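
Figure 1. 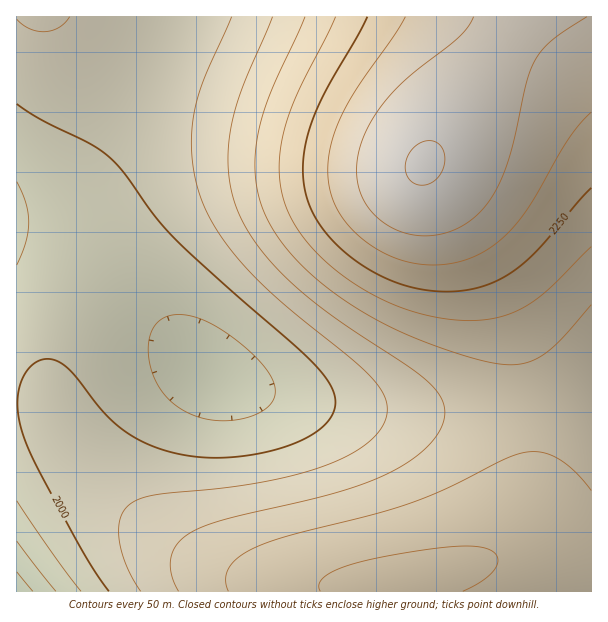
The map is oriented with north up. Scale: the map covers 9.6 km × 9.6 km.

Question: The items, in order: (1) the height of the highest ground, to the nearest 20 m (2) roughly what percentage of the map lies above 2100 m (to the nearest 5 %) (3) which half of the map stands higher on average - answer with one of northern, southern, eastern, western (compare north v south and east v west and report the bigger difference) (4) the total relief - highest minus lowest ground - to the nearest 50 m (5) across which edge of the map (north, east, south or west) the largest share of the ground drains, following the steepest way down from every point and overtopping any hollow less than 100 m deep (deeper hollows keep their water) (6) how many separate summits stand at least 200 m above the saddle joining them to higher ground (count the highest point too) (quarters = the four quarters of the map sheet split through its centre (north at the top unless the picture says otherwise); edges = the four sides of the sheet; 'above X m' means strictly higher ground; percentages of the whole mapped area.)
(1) About 2400 m is the highest elevation on the sheet.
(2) Roughly 50 % of the ground is higher than 2100 m.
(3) On average the eastern half of the map is the higher ground.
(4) From the lowest to the highest ground is roughly 600 m.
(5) The largest share of the runoff leaves by the western edge.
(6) There is 1 summit with 200 m or more of prominence.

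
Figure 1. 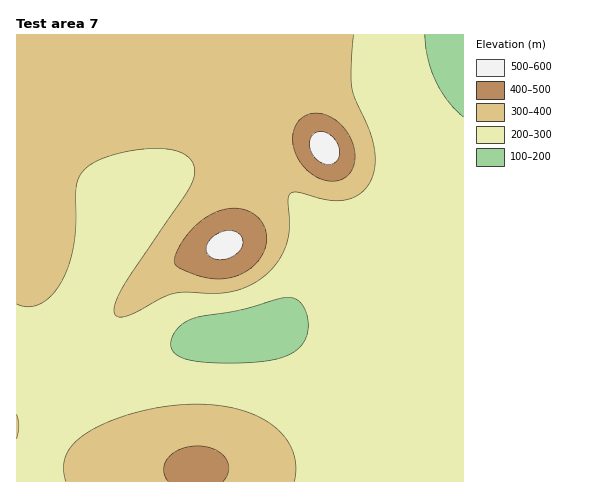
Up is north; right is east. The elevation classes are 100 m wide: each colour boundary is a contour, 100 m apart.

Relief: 130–530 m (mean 290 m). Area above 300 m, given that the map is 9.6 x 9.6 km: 39.1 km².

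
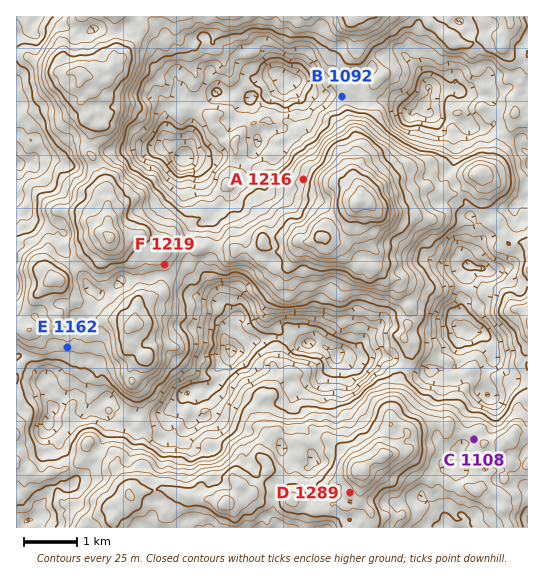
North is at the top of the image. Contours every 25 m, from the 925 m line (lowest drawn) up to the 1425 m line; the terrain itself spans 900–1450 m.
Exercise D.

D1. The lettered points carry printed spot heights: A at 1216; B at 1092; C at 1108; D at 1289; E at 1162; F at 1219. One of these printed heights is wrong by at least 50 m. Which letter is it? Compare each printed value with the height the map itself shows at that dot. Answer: C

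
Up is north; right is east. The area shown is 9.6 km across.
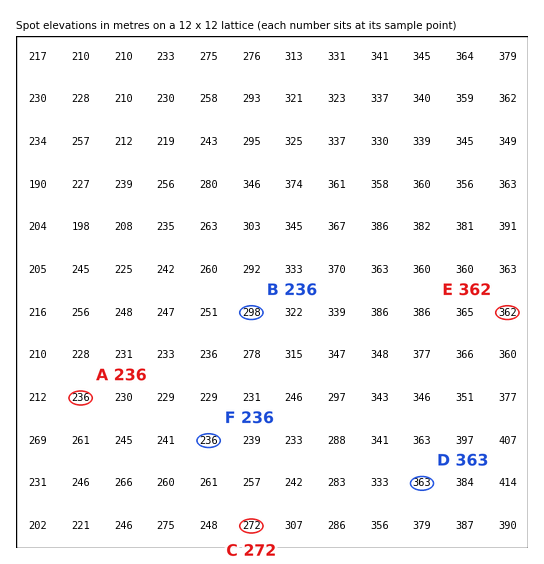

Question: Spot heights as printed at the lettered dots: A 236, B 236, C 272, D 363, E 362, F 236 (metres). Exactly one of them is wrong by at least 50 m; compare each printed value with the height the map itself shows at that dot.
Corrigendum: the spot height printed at B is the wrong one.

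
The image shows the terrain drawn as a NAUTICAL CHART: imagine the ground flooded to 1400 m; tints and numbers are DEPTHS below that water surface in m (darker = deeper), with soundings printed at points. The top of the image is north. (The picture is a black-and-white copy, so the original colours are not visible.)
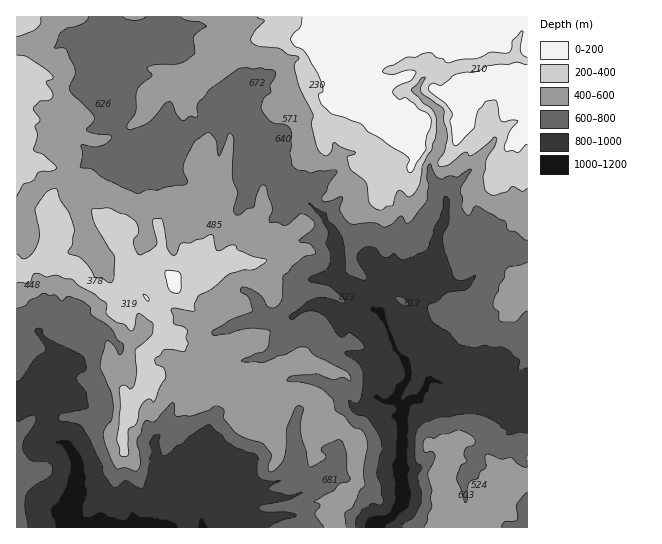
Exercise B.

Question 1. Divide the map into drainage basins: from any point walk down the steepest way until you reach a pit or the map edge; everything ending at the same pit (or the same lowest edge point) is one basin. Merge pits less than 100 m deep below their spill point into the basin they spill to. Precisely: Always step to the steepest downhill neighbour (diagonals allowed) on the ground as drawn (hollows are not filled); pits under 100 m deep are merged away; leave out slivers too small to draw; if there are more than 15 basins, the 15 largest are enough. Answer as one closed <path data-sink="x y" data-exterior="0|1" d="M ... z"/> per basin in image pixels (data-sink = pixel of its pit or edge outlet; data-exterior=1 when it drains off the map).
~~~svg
<path data-sink="375 527" data-exterior="1" d="M319 16l-302 0-1 129 3 6 9 10-3 14 0 10 3 5 9 10 15 7 9 20-1 10-11 13-5 13 5 4 20 0 8 4 12 14 18 10 15 0 4-7 9-3 28 33 2 20 14 7 12 12-3 20 7 14 38 1 2 2-2 13 4 12 9 9 27 9 6-22 1-14 7-10 20-2 11 4 9 10-4 18 4 4 6-1 10 3 16 15 0 40-11 15-9 8-6 9 4 14 100 0 4-12 4 5 6 3 27 3 6-8 9-21 15-11 1-7 19 1 0-395-9-3-5 2-19-2-24 4-10 19 2 16-6 12-1 9-7 12-7 5-9-8-31-12-21-13-6-6-6-26-4-4-19-8-15-16-9-4-5-5-8-17 4-8 0-6 7-6z"/><path data-sink="71 527" data-exterior="1" d="M17 145l-1 382 319 1-2-14 3-5 23-27 0-40-16-15-10-3-6 1-4-4 4-14-2-6-7-8-11-4-20 2-7 10-4 26-3 10-2 0-25-9-7-6-6-15 2-13-2-2-38 0-7-15 3-20-12-12-14-7-2-20-28-33-9 3-4 7-15 0-18-10-12-14-8-4-20 0-5-4 5-13 11-13 1-10-9-20-15-7-9-10-3-5 3-24-9-10z"/><path data-sink="527 527" data-exterior="1" d="M519 480l-10 0-1 7-15 11-14 30 49-1 0-45z"/>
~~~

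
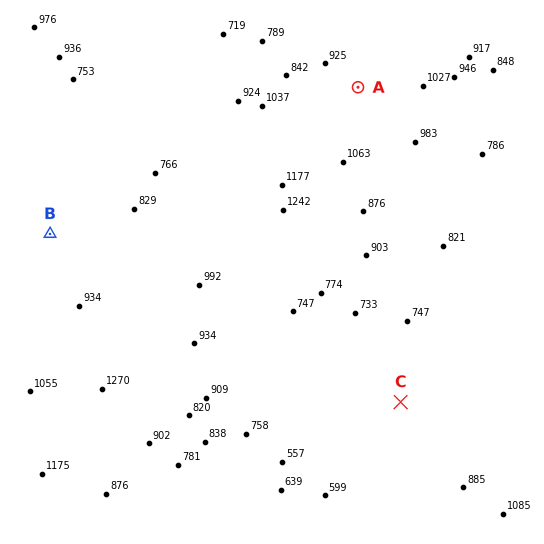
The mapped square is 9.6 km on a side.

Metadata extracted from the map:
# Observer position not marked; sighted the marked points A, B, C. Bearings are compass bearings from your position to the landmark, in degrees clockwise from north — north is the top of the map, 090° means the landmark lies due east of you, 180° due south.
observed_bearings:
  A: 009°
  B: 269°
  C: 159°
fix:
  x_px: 335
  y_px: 229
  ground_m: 1020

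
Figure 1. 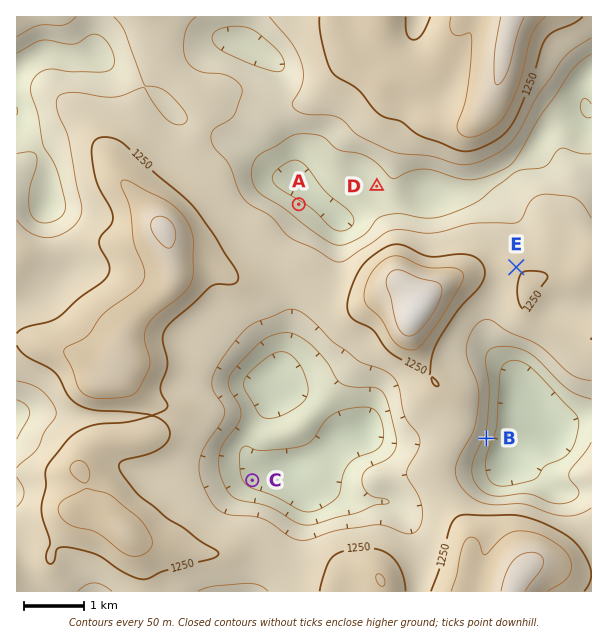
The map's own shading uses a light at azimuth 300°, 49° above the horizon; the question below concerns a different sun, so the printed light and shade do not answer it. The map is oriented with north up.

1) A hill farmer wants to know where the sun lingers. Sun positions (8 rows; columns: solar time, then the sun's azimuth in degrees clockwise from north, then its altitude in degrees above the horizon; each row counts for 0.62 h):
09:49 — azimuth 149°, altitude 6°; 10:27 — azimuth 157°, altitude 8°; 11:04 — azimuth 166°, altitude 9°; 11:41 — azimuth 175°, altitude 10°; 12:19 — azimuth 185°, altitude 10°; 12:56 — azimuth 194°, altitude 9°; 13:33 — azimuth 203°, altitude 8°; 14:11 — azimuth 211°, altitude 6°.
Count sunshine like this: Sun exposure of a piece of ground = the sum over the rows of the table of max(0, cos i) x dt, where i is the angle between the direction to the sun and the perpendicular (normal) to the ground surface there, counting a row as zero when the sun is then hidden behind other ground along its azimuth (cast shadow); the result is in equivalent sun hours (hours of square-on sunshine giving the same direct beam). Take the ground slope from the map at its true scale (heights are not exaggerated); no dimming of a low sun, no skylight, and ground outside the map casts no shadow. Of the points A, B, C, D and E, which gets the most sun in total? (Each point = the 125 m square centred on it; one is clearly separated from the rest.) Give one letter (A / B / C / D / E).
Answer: B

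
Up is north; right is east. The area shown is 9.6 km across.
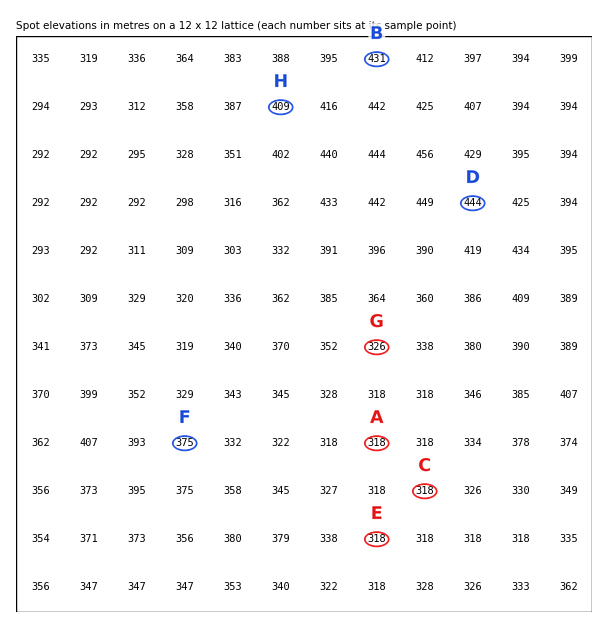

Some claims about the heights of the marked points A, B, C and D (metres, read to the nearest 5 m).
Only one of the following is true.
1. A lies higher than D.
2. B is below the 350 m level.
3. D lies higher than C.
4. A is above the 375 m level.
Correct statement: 3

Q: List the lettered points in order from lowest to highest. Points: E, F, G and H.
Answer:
E G F H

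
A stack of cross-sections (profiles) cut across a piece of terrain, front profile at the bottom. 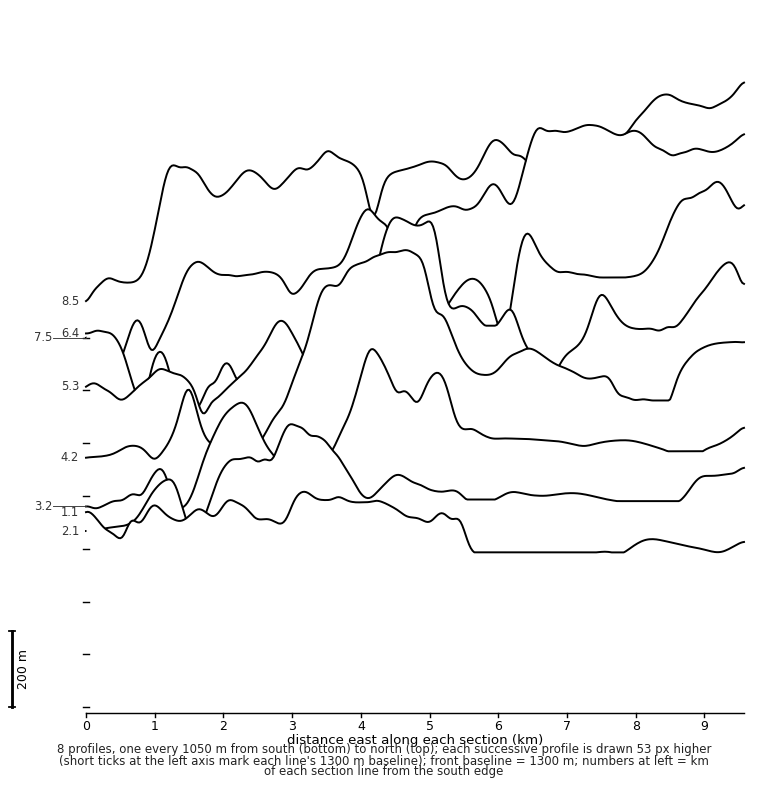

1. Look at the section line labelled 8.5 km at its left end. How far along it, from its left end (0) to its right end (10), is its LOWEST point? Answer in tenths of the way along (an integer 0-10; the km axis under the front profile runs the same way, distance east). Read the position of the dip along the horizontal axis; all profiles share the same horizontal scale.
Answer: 0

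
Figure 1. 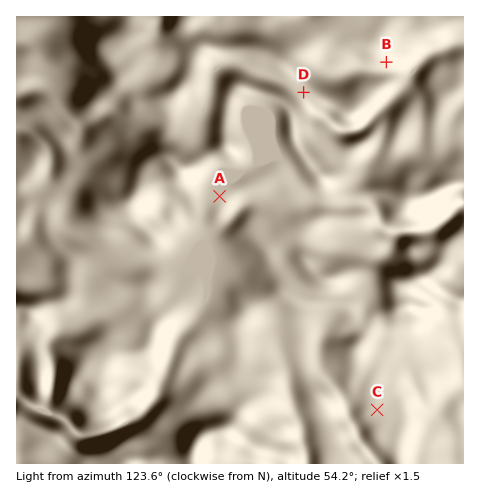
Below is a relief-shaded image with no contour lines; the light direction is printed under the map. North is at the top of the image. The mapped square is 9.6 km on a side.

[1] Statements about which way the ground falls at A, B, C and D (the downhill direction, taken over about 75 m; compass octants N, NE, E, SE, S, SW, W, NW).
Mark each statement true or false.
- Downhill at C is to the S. true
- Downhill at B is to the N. false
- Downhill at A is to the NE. false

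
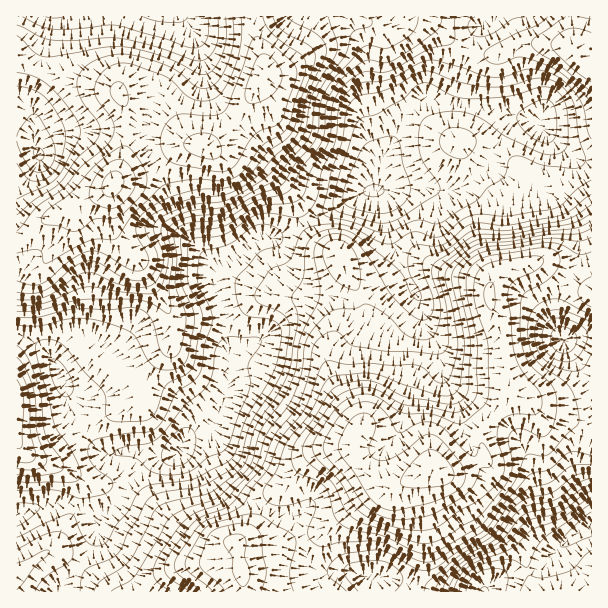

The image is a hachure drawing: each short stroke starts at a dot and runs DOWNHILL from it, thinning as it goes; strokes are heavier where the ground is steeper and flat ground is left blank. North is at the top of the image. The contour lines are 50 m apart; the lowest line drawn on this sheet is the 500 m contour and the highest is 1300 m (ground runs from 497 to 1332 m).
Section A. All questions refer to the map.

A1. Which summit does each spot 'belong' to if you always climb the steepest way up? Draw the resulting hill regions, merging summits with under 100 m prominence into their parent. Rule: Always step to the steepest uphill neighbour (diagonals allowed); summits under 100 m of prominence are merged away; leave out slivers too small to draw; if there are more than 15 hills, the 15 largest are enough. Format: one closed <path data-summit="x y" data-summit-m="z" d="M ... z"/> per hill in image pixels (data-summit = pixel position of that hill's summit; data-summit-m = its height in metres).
<path data-summit="434 468" data-summit-m="1332" d="M428 97l-15 12-11 14-17 30-5 14-1 16-5 9-12 1-83 42-21 1-19 18-14 6-8 7-5 14 12 27 6 28 0 11-4 12 0 34-10 29-7 5-17 6-8 8 7-2 13 1 14 34 6 9 15 13 37 20 19 2 15 45 11 9 19 0-14 4-7 6-1 10 273 0 1-431-10-1-12-6-26-23-5-10-56-13-39-5z"/><path data-summit="113 183" data-summit-m="1274" d="M492 16l-476 1 0 318 19 7 15 14 16 31 7 24 18 29 11 11 38 0 19 5 14-2 8-7 7-11 24-10 4-4 10-29 0-34 4-12-1-21-5-18-12-27 5-14 8-7 14-6 19-18 21-1 83-42 12-1 5-9 1-16 5-14 19-34 24-22 18 6 3 0 5-5 16-56 9-14 13-5z"/><path data-summit="236 542" data-summit-m="1110" d="M201 439l-10 0-6 3-11 12-22 6-13 10-17 30-8 8-16 10-7 28-23 30-8 16 258-1 1-9 7-6 6-3-11-1-11-9-15-45-19-2-43-24-15-18-7-21-6-12z"/><path data-summit="575 53" data-summit-m="898" d="M591 16l-97 0-3 8-12 4-4 5-13 35-8 30-4 4 3 2 38 5 48 12 5 10 26 23 12 6 9 0z"/><path data-summit="17 402" data-summit-m="942" d="M21 336l-5 0 0 177 4 1 28-10 15-2 20 6 15 12 3-4 13-8 8-8 11-21 11-15 8-4 16-4-28-5-38 0-11-11-18-29-7-24-16-31-11-12z"/>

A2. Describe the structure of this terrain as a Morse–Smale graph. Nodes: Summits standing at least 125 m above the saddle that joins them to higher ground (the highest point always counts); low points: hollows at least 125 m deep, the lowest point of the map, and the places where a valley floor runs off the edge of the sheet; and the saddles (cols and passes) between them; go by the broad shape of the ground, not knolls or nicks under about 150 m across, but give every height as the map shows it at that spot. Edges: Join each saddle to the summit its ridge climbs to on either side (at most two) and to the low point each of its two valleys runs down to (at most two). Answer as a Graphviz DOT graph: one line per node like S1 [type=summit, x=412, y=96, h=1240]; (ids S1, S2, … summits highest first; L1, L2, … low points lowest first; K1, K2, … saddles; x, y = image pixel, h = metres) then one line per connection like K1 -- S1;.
graph terrain {
  S1 [type=summit, x=434, y=468, h=1332];
  S2 [type=summit, x=111, y=185, h=1274];
  S3 [type=summit, x=17, y=402, h=942];
  S4 [type=summit, x=575, y=53, h=898];
  L1 [type=low, x=374, y=191, h=497];
  L2 [type=low, x=179, y=450, h=512];
  L3 [type=low, x=483, y=591, h=547];
  L4 [type=low, x=165, y=17, h=835];
  L5 [type=low, x=38, y=155, h=844];
  L6 [type=low, x=563, y=341, h=864];
  K1 [type=saddle, x=494, y=410, h=1170];
  K2 [type=saddle, x=153, y=162, h=1130];
  K3 [type=saddle, x=567, y=279, h=1080];
  K4 [type=saddle, x=36, y=68, h=1015];
  K5 [type=saddle, x=302, y=537, h=996];
  K6 [type=saddle, x=267, y=510, h=991];
  K7 [type=saddle, x=468, y=50, h=733];
  K8 [type=saddle, x=303, y=222, h=692];
  K9 [type=saddle, x=77, y=506, h=644];
  K1 -- S1;
  K1 -- L1;
  K1 -- L3;
  K2 -- S2;
  K2 -- L2;
  K2 -- L4;
  K3 -- S1;
  K3 -- L1;
  K3 -- L6;
  K4 -- S2;
  K4 -- L4;
  K4 -- L5;
  K5 -- S1;
  K5 -- L1;
  K5 -- L3;
  K6 -- S1;
  K6 -- L1;
  K6 -- L2;
  K7 -- S2;
  K7 -- S4;
  K7 -- L1;
  K8 -- S1;
  K8 -- S2;
  K8 -- L1;
  K8 -- L2;
  K9 -- S1;
  K9 -- S3;
  K9 -- L2;
}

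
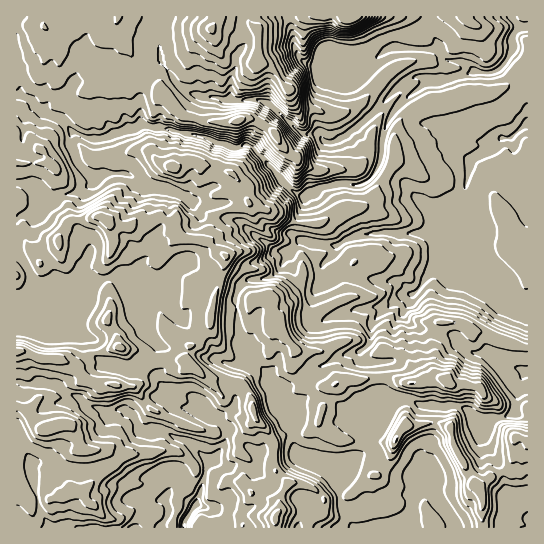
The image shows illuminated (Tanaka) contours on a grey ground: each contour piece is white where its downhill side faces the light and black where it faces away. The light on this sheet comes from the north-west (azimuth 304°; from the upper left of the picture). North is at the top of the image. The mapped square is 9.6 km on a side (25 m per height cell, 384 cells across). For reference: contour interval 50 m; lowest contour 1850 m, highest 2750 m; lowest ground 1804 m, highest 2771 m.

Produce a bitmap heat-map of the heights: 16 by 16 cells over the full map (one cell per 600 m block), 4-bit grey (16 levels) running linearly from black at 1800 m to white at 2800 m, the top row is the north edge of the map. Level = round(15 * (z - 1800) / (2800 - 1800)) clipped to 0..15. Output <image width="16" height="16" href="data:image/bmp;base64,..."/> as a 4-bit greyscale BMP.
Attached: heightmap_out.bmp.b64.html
<image width="16" height="16" href="data:image/bmp;base64,Qk32AAAAAAAAAHYAAAAoAAAAEAAAABAAAAABAAQAAAAAAIAAAAATCwAAEwsAABAAAAAAAAAAAAAAABEREQAiIiIAMzMzAERERABVVVUAZmZmAHd3dwCIiIgAmZmZAKqqqgC7u7sAzMzMAN3d3QDu7u4A////ALu5iJqpd3eXvMqYmqiId5jNy6maiIh4ed26qquJiJh3zNy7uYmYmpXczLypmYeHZbvMu6qWZVZTu7u7uYVUMiK8zLvJVVUyIrzdy7l1VCIiqqqqumREMiK6mbuollQyEqmYmaqEMzIhmqqqmaQzIiKqqqu8gyMiIbu7rNyHdDMx"/>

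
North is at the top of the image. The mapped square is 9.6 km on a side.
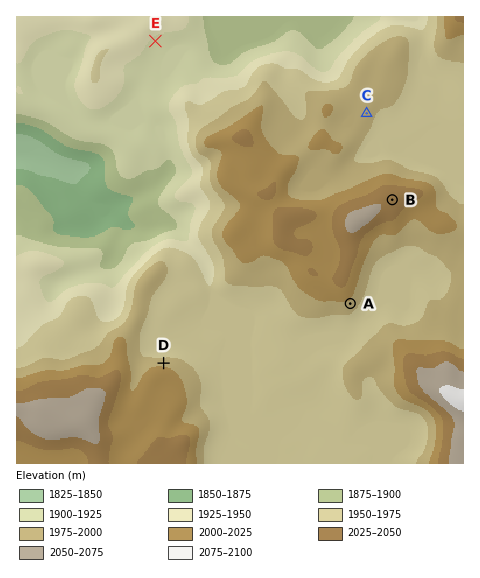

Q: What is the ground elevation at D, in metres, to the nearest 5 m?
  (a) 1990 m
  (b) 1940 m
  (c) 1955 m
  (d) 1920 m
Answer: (a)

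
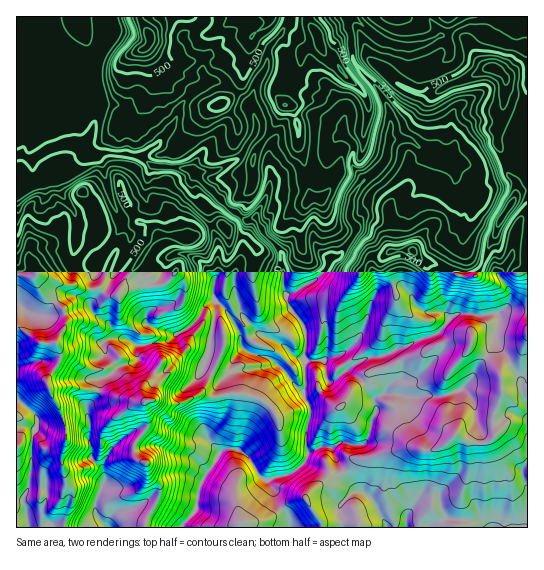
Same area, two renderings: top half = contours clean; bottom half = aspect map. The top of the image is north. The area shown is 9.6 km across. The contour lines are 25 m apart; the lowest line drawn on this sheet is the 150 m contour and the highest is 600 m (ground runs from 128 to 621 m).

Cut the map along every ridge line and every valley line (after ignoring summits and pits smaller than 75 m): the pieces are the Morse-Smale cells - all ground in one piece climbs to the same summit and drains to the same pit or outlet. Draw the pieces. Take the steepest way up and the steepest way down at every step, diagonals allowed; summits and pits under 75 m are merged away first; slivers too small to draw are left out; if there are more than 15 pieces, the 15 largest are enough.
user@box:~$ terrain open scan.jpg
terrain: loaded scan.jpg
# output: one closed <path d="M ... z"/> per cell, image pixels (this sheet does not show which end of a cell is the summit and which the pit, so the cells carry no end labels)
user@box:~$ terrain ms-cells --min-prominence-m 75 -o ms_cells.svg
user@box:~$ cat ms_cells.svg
<path d="M75 144l-12 0-12 4-20 12-9-5-6 0 1 373 511-1-1-216-21-2-7 4-17 3-12-3-15 2-17 18-20 7-31 15-22 4-20 13-8-15-31 4-2-2 1-28-4-9-13-17-5-20 0-30-8-12-11-9-9-17-9 3-15-9-41-42-33-2-6-2-10-9-15-3-32 2-8-8z"/><path d="M527 16l-179 1 5 44 10 13 14 15 12 21 0 33-2 15-4 7-24 21-7 11-3 21 6 7 1 6-5 10-13 15-9 3-2 10-13 12-27 14 4 15 8 8 6 13-1 28 2 2 19-1 22-9 12-12 4-8 9-32 10-8 21-3 6 5 7 13 6 5 21 1 7 7 9-6 23 3 17-3 7-4 22 1z"/><path d="M289 16l-272 0-1 138 6 1 9 5 20-12 12-4 12 0 11 3 8 8 32-2 15 3 10 9 6 2 33 2 41 42 15 9 8-3 3 2 7 15 11 9 8 12 0 30 2 9 10-2 19-11 13-12 2-10 9-3 15-19 3-10-7-9 2-15 2-9 11-15-12-14 0-23-11-7-6 6-10 26-4 6-15 4-35 4-3-18 3-20-16-10 1-12-5-14 0-8 5-16 11-17 1-16 13-16 8-15z"/><path d="M347 16l-57 0-9 18-13 16-1 16-11 17-5 16 0 8 5 14-1 12 16 10-3 20 3 18 7-2 28-2 15-4 4-6 10-26 6-6 11 7 0 23 13 15 12-9 10-13 4-28-2-20-12-21-14-15-10-13z"/><path d="M215 301l-8 3-4 5-4 9-10 10-14 7-5 5-33 5 0 14-2 2-18 7-4 5-13 6-3 15-9 12-1 8 2 7-1 18 4 12 0 8 10 10 5-12 7-10 8 2 17 0 12-4 7 0 13 7 18 4 5 3 12 13 6-5 7-12 0-4-8-8-3-6 15-18 4-9 0-9-4-14 0-8 2-2-22-11 8-21 5-35z"/><path d="M403 288l-21 3-7 4-16 44-12 12-14 6 4 1 8 14 20-13 22-4 31-15 15-4 5-3 10-11 1-4-6-6-18 0-7-4-9-15z"/>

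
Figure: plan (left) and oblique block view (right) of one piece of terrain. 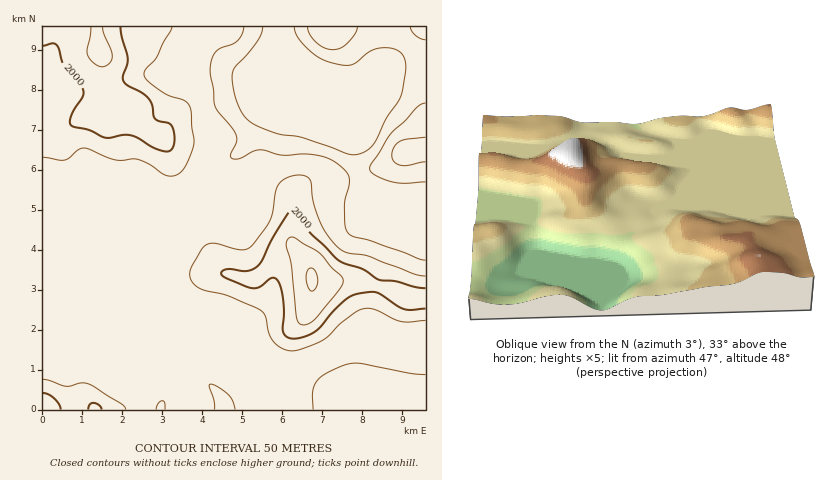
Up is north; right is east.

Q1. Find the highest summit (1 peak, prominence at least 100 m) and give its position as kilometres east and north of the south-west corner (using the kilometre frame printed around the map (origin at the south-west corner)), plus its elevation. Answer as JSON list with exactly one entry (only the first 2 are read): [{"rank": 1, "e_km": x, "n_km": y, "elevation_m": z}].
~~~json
[{"rank": 1, "e_km": 6.74, "n_km": 3.31, "elevation_m": 2104}]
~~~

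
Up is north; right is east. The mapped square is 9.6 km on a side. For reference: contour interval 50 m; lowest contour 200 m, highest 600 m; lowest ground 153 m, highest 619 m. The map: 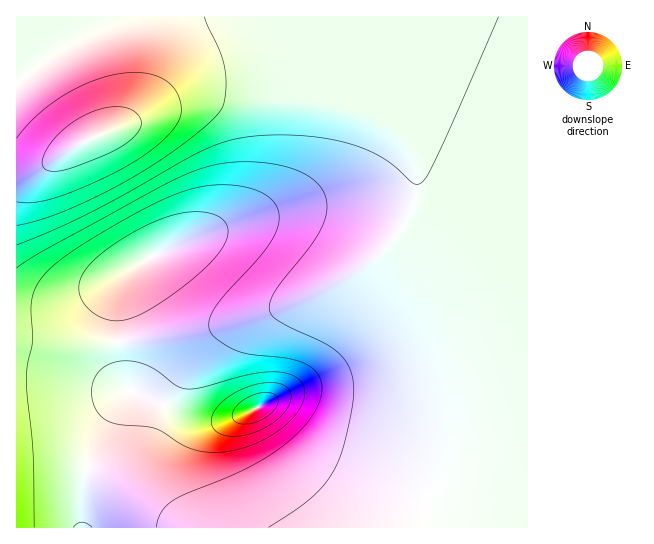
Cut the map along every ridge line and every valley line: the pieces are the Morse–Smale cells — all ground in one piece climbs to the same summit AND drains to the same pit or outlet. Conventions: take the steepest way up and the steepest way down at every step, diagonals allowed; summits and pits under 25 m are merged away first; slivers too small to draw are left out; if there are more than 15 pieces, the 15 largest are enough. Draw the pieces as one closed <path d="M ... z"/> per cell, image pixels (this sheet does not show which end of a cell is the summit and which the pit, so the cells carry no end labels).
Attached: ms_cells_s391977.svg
<path d="M527 16l-511 1 1 158 17-3 40-25 21-11 30-11 73-53 16-8 20-5 23 1 17 5 99 48 14 10 17 16 8 15 4 13 0 27-3 11-14 28-33 32-47 28-70 26-79 17-60 7-94-2 1 34 38 2 48 11 28 3-10 7-9 13-20 42-9 34-1 41 446-1z"/><path d="M249 59l-23 1-28 12-73 53-30 11-21 11-40 25-18 3 1 165 25 3 85-2 51-6 61-14 51-16 43-18 33-22 27-26 11-14 8-16 4-15 0-27-4-13-8-15-17-16-14-10-92-45z"/><path d="M34 375l-18 0 0 152 65 1 2-41 9-34 20-42 9-13 10-7z"/>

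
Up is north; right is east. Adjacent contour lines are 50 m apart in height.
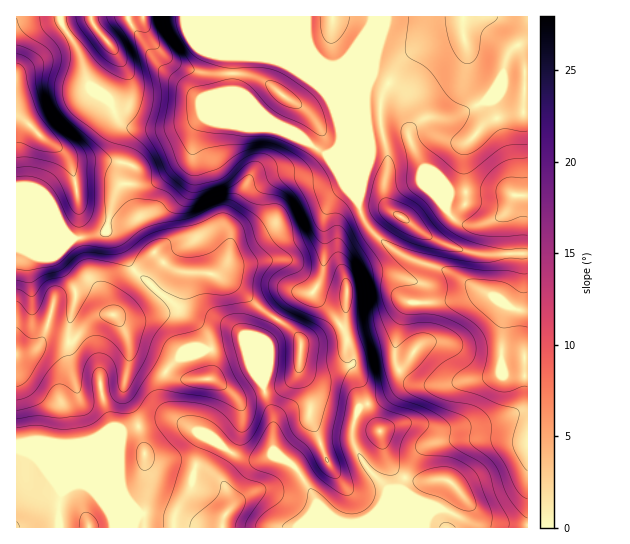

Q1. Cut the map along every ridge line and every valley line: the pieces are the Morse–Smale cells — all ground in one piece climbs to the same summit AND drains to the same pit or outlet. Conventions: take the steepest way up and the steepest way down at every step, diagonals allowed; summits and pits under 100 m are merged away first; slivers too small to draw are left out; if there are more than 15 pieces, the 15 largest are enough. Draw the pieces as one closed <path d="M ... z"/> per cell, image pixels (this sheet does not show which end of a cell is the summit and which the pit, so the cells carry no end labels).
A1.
<path d="M373 16l-245 1 5 12 22 32 15 15 15 9 9 10 8 5 69 27-20 1-25-4-24-8-15 8-14 4-36 3-8 6-4 9-4 17 0 18 3 2-8 8-8 35-3 6-28 7-61-1 1 290 511-1 0-273-17 0-2 21-10 22 2 4-54-30-44-15-22-16-16-17-6-17 2-27 0-128 11-25z"/><path d="M463 36l-28 5-22 11-12 10-17 28-4 16 1 24 7 25-4 40 4 12 6 6 11 6 22 17 16 8 31 9 29 2 8-2-5-41-15 9-14 4-10 0-10-4-9-8-3-7 4-12 4-2 53 0 12 4 10-1 0-82-30 4-17 9 2-11-15-33-1-36z"/><path d="M59 16l-43 1 1 220 60 2 28-7 3-6 8-35 8-8-3-2 0-18 6-21 7-10 13-2-20-3-6-4-10-20-20-16-11-33-16-25z"/><path d="M527 16l-153 0-13 35 0 128-2 27 6 17 16 17 22 16 44 15 50 28 6-8 6-16 1-22-28 2-32-8-23-11-39-29-4-12 4-40-7-25-1-24 4-16 13-23 10-11 10-7 18-8 28-5 4 10 1 36 15 33-2 11 17-9 29-5z"/><path d="M127 16l-67 1 4 12 16 25 11 33 20 16 10 20 12 5 28 1 21-4 23-9 21 8 25 4 20-1-69-27-8-5-9-10-15-9-15-15z"/><path d="M506 192l-53 0-5 5-3 10 12 14 10 4 10 0 14-4 11-5 5-7 0 14 4 30 16 0 1-56-17-2z"/>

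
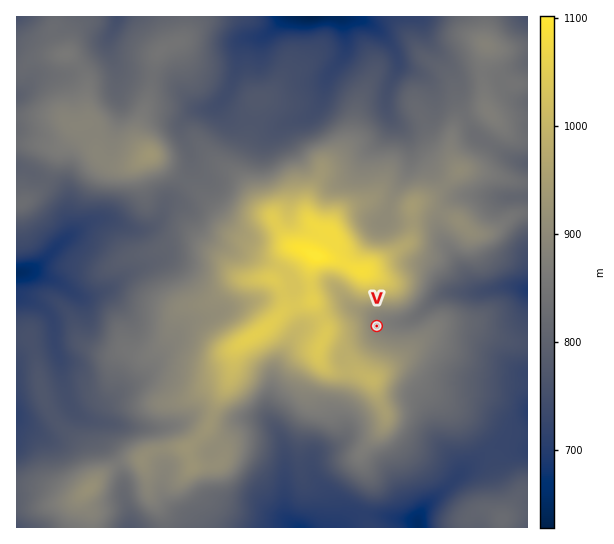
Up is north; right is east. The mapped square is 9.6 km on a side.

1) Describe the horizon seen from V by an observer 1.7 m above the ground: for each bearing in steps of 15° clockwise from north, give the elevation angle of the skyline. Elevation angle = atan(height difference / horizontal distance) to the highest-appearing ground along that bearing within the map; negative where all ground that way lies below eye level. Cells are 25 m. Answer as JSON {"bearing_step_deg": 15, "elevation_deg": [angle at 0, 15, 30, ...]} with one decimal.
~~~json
{"bearing_step_deg": 15, "elevation_deg": [11.7, 10.5, 8.2, 3.9, -0.7, -2.3, -0.7, -0.0, 0.9, 1.9, 3.4, 5.5, 7.1, 7.6, 7.9, 8.4, 9.2, 9.9, 10.0, 8.8, 7.1, 7.1, 9.0, 11.9]}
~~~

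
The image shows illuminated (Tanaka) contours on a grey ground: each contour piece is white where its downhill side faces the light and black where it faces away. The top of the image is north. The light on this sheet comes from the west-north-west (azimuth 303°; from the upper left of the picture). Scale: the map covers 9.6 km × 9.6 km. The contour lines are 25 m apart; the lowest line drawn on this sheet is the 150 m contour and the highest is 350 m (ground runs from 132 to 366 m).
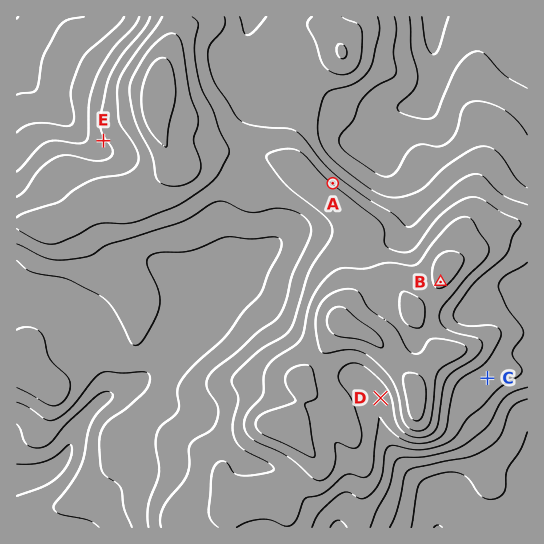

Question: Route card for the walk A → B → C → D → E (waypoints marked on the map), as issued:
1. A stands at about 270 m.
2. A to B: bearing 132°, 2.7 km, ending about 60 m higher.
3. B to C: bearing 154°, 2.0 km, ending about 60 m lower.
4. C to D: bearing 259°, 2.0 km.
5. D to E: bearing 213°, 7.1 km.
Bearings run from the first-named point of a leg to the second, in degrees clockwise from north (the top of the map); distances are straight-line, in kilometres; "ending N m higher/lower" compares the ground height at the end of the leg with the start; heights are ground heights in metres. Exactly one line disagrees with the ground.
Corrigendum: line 5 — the bearing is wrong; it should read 313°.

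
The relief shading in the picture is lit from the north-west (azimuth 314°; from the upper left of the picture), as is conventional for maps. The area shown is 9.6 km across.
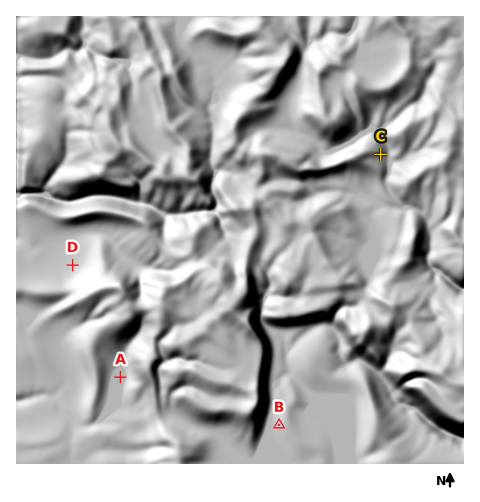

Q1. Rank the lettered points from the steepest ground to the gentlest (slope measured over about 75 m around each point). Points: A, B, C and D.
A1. C B D A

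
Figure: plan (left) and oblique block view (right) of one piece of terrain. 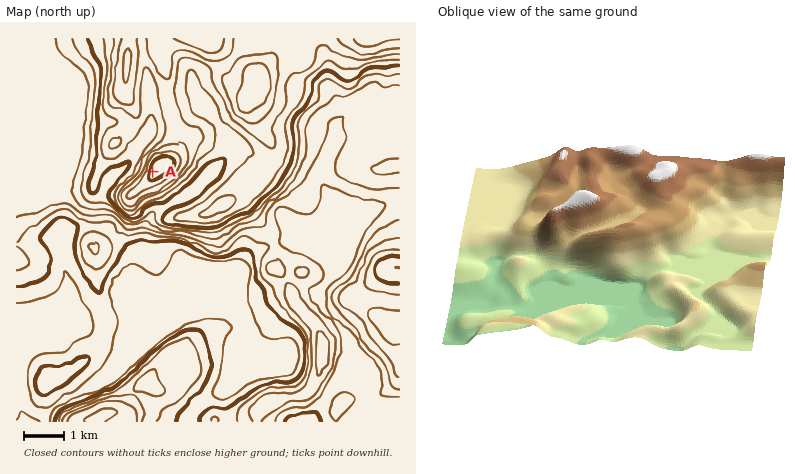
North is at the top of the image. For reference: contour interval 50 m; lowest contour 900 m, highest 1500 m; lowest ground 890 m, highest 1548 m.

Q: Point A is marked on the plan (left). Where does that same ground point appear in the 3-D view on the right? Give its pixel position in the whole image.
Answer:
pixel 574 195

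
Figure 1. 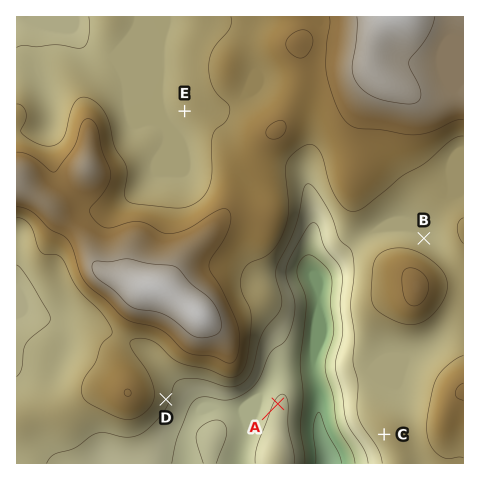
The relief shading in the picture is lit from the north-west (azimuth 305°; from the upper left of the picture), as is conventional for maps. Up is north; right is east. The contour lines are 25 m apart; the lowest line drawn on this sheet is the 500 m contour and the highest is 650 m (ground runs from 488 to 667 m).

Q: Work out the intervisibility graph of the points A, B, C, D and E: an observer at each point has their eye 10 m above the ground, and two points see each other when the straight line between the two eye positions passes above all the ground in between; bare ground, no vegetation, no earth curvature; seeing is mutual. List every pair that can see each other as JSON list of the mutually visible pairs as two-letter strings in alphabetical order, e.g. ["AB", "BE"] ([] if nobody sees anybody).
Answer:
["AC", "AD", "CD"]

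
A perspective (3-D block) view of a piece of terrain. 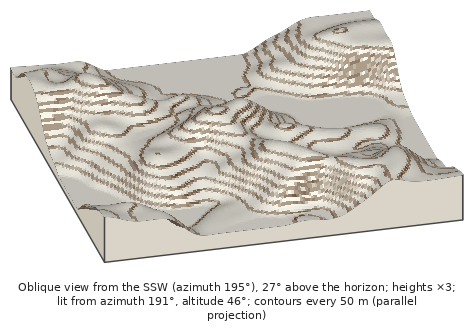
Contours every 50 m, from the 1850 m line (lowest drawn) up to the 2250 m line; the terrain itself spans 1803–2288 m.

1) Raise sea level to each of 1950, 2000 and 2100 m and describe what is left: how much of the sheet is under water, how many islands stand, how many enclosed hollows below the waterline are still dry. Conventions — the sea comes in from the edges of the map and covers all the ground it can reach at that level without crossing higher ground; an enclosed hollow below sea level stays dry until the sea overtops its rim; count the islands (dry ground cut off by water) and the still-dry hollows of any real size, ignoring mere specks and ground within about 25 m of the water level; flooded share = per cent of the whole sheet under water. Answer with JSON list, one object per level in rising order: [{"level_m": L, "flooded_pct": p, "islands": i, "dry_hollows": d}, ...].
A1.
[{"level_m": 1950, "flooded_pct": 37, "islands": 0, "dry_hollows": 0}, {"level_m": 2000, "flooded_pct": 48, "islands": 0, "dry_hollows": 0}, {"level_m": 2100, "flooded_pct": 72, "islands": 0, "dry_hollows": 0}]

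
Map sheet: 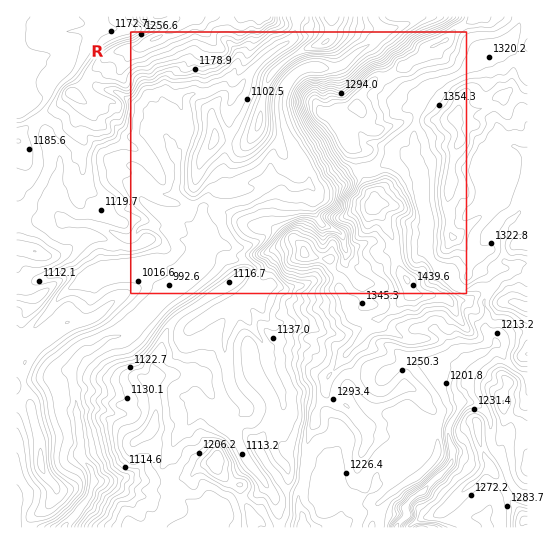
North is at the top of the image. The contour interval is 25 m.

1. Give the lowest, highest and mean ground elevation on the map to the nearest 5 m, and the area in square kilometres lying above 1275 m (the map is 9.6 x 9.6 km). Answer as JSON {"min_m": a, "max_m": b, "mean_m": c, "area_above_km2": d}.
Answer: {"min_m": 895, "max_m": 1495, "mean_m": 1190, "area_above_km2": 26.2}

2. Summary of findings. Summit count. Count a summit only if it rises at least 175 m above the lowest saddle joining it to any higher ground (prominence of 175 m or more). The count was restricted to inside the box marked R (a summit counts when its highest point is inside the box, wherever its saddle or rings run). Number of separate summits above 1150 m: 1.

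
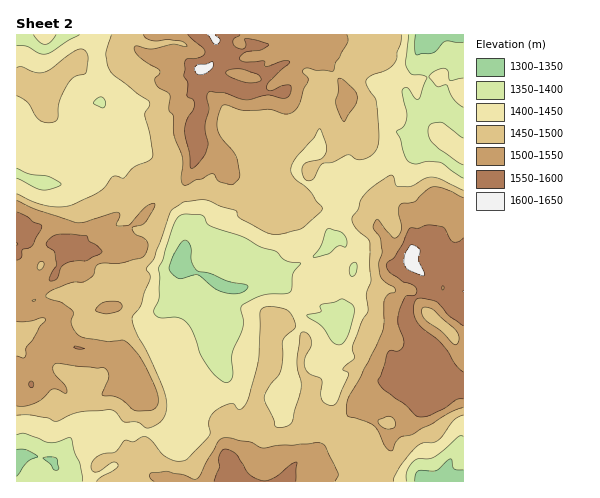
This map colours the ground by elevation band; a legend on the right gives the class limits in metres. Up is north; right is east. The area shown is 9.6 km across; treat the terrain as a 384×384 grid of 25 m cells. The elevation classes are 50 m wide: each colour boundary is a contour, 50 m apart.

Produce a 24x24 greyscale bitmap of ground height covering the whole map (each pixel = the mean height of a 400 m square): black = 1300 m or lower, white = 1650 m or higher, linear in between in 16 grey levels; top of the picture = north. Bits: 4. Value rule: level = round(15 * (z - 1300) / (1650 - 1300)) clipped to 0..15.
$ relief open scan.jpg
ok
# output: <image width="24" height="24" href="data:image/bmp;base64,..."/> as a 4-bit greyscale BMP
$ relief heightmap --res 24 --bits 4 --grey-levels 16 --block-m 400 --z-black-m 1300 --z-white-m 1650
<image width="24" height="24" href="data:image/bmp;base64,Qk2WAQAAAAAAAHYAAAAoAAAAGAAAABgAAAABAAQAAAAAACABAAATCwAAEwsAABAAAAAAAAAAAAAAABEREQAiIiIAMzMzAERERABVVVUAZmZmAHd3dwCIiIgAmZmZAKqqqgC7u7sAzMzMAN3d3QDu7u4A////ADM0Z4iIq7q6mHdjIiM1Z4dnm6mal3iFU0VVVmZVeId4h3iYdWd2ZndVZ3dneJmap6mIialVVmZnZ5q8y6mIiqdVRGdmZpvMzJqZmZZVRGdmZoq8y4mqmXVURFdmVXmsuYmYh2VUM1d1RGi7mpmYiHQzM1ZlRGiqq6qYh3UzIjNFVVirvJmqmHUiMzNFVFnNzLrMupcyNERVRFi9zLqqqZdDRVd2VXmbu6h4iIhlVnd3ZniJqmVVd4iIeHeHZmd4mERVVneKmYd2ZlZlZVVVVVeLqYh2Z3ZURFZVZVebqIiHeHZDRGdlVWebqIiIeIZURHdlRWebqqqoeYZURHd2Vnmsy7upiHZURGV3Z4mry7upmIdjRERGV4may7uqqYhiIg=="/>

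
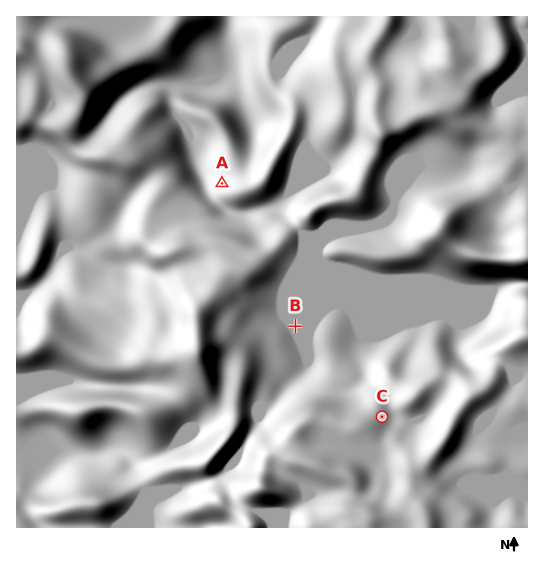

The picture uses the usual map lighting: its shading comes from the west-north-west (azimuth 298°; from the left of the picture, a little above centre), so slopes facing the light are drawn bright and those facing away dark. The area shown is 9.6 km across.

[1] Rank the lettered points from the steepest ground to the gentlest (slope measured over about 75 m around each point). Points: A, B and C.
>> A C B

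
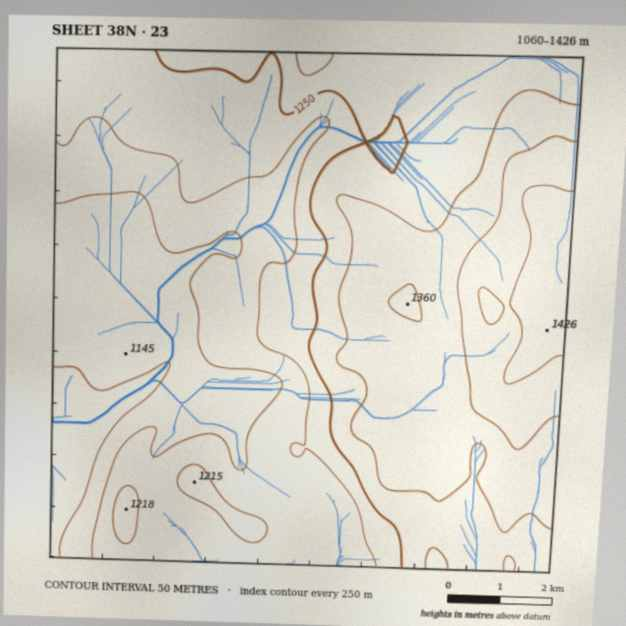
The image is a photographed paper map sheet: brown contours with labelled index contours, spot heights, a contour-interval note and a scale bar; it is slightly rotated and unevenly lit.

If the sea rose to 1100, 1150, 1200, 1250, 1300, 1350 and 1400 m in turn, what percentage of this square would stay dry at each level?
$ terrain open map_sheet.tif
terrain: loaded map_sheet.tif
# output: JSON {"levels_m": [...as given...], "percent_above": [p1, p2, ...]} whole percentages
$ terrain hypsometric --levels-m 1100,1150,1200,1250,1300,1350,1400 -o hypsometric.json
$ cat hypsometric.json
{"levels_m": [1100, 1150, 1200, 1250, 1300, 1350, 1400], "percent_above": [96, 82, 61, 45, 27, 10, 3]}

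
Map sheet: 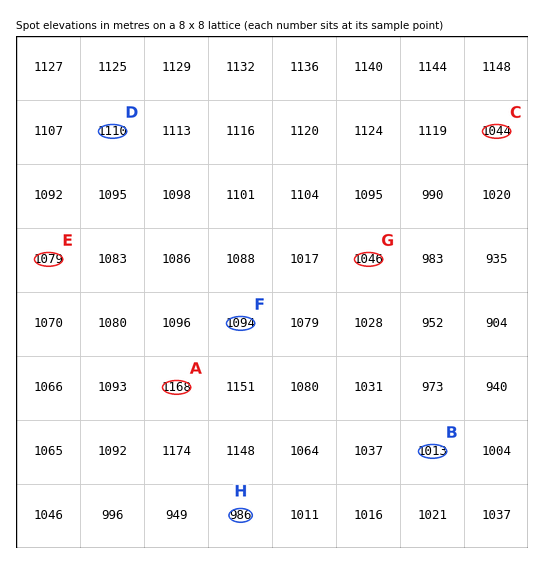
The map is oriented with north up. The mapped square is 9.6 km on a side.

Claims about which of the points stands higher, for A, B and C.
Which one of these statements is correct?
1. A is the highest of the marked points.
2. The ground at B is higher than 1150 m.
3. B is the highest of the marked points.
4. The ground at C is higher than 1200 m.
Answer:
1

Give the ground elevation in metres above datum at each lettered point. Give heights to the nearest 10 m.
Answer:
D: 1110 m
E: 1080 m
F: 1090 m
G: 1050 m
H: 990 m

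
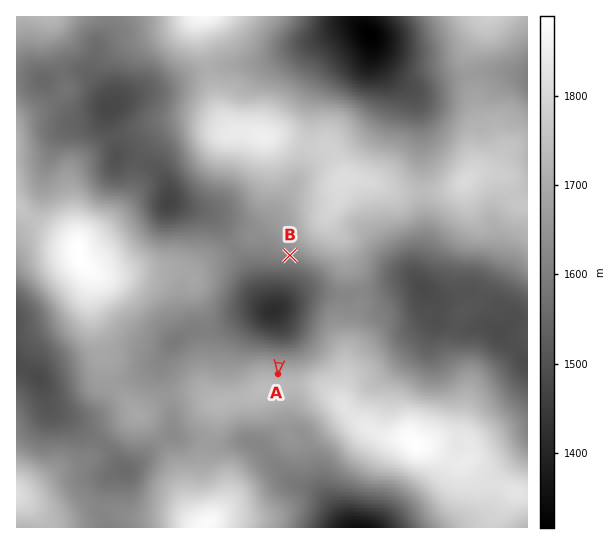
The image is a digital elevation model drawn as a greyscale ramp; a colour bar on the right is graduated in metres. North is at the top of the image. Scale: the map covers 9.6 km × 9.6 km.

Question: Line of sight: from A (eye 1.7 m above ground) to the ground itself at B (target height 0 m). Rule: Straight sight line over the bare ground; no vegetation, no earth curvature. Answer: yes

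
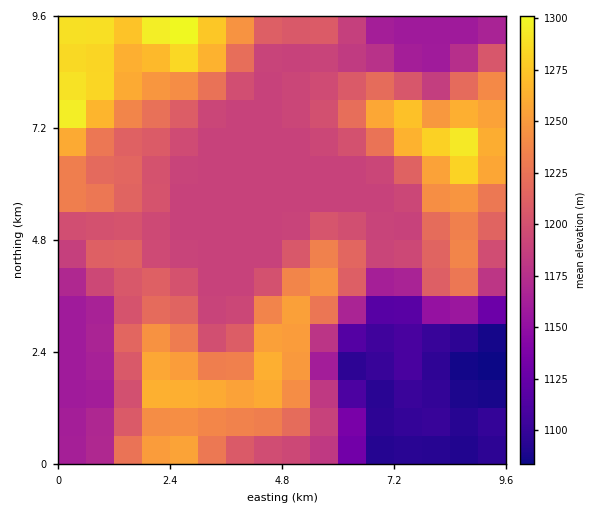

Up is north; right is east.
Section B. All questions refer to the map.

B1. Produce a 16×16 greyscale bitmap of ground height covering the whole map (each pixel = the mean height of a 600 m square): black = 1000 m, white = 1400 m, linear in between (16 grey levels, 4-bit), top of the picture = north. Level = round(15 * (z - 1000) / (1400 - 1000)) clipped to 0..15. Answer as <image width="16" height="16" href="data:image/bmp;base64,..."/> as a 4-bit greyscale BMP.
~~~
<image width="16" height="16" href="data:image/bmp;base64,Qk32AAAAAAAAAHYAAAAoAAAAEAAAABAAAAABAAQAAAAAAIAAAAATCwAAEwsAABAAAAAAAAAAAAAAABEREQAiIiIAMzMzAERERABVVVUAZmZmAHd3dwCIiIgAmZmZAKqqqgC7u7sAzMzMAN3d3QDu7u4A////AGaJqYd3U0M0ZomZmYdURERmeqqql0REM2aKmZqWREQzZomXipdERENmiId5qWRGZWeIh3iZhmiXeId3d4mHeJd4h3d3eHd4mJmId3d3d3mZmIh3d3d3irqpiHd3d4irurqYh3d3iqmqu6mYd3eIh4m7qrqHd3dmeLurupiIdmZm"/>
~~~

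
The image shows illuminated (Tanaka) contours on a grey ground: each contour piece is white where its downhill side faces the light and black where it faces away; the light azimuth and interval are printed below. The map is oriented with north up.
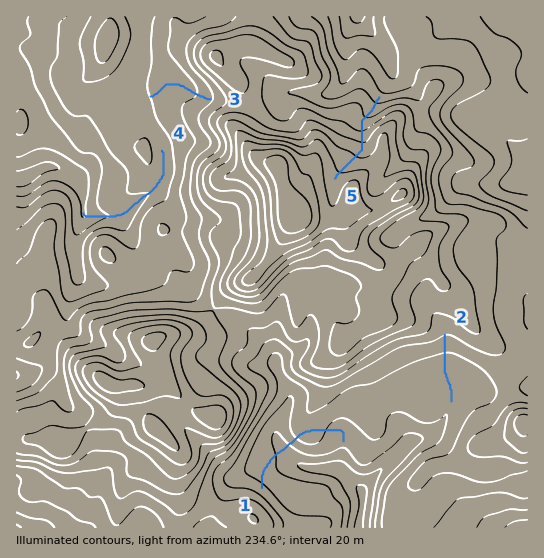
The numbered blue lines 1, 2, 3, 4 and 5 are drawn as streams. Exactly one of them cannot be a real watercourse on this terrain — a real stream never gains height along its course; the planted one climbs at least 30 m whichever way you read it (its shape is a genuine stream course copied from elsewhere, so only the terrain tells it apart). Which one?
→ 1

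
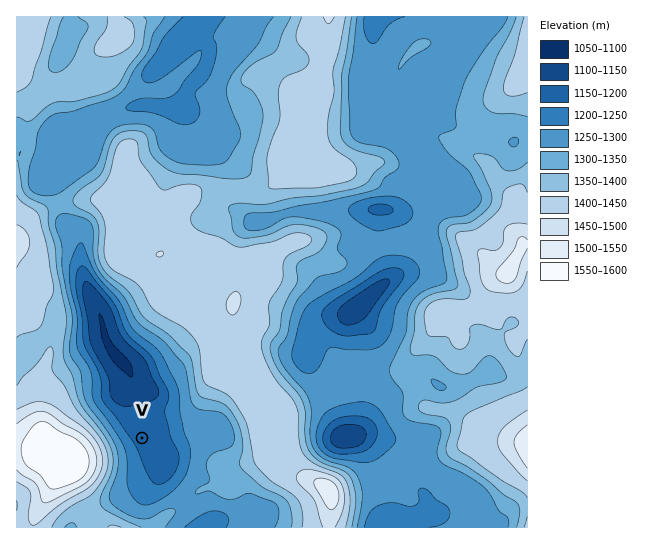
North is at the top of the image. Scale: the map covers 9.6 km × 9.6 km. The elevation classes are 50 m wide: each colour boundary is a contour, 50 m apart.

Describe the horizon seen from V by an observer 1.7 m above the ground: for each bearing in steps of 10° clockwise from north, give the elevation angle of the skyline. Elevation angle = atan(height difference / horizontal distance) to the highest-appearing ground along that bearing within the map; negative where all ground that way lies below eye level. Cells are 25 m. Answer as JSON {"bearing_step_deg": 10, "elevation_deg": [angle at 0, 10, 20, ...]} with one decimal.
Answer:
{"bearing_step_deg": 10, "elevation_deg": [4.7, 5.7, 5.9, 6.4, 7.6, 8.3, 7.5, 7.1, 6.8, 6.6, 6.2, 5.8, 5.2, 5.2, 5.1, 4.8, 5.3, 5.4, 6.0, 7.3, 7.5, 8.7, 10.9, 15.3, 18.4, 19.8, 19.4, 17.4, 14.2, 10.7, 8.3, 6.2, 5.0, 3.9, 1.9, 4.2]}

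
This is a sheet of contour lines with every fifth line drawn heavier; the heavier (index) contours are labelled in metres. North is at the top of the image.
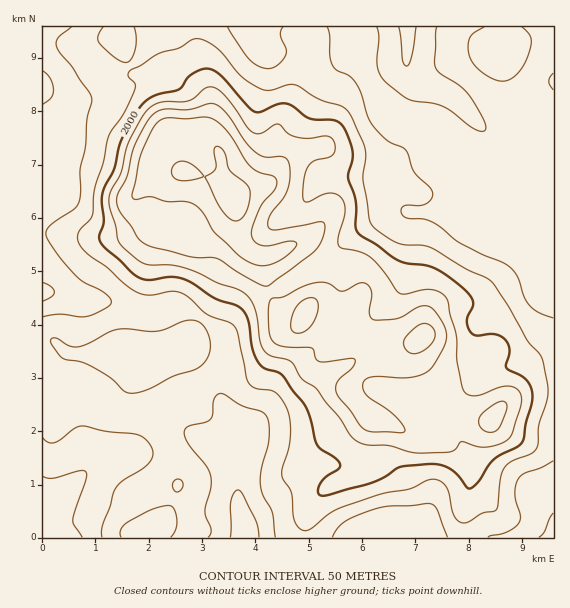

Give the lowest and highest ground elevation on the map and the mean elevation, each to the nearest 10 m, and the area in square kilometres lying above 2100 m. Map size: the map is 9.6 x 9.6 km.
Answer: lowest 1790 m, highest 2230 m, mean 1970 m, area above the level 12.8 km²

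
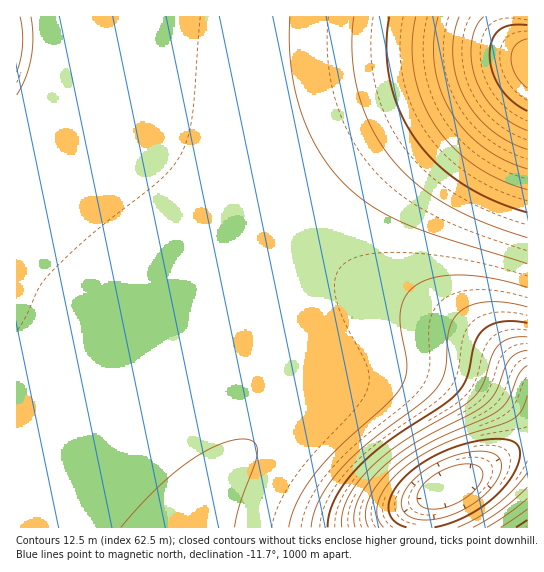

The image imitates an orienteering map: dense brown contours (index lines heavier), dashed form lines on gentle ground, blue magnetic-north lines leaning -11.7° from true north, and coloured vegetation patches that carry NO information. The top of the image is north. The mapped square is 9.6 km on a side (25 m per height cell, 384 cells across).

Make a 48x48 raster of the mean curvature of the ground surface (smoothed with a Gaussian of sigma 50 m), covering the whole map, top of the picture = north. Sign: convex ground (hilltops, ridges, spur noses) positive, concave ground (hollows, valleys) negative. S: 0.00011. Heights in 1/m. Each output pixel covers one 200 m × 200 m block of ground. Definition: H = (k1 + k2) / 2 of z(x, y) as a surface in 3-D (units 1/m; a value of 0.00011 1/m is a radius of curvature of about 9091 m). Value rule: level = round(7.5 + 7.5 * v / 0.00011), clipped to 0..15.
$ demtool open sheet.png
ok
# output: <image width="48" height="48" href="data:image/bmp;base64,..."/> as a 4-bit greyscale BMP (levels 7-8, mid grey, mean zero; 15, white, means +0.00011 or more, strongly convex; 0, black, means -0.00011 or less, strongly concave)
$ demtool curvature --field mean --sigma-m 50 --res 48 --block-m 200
<image width="48" height="48" href="data:image/bmp;base64,Qk32BAAAAAAAAHYAAAAoAAAAMAAAADAAAAABAAQAAAAAAIAEAAATCwAAEwsAABAAAAAAAAAAAAAAABEREQAiIiIAMzMzAERERABVVVUAZmZmAHd3dwCIiIgAmZmZAKqqqgC7u7sAzMzMAN3d3QDu7u4A////AIiIiIiIiIiIiIiIiIiHdmVDIiIjNWeJmoiIiIiIiIiIiIiIiIiId2VDIRABEjVniYiIiIiIiIiIiIiIiIiIiHZUMgAAABNFeIiIiIiIiIiIiIiIiIiZiIdlQxAAAAEkVoiIiIiIiIiIiIiIiIiZmZiHZDIQAAATRYiIiIiIiIiIiIiIiIiZmZmYdlQyEAESNYiIiIiIiIiIiIiIiIiZmZqZmHZUMiIjRIiIiIiIiIiIiIiIiIiJmZqqqZh2VERERYiIiIiIiIiIiIiIiIiImZqqqqmYd2ZVZoiIiIiIiIiIiIiIiIiIiZmqqqqqmYh3d4iIiIiIiIiIiIiIiIiIiJmaqqqqqpmYh4iIiIiIiIiIiIiIiIiIiImZmqqqqqqph4iIiIiIiIiIiIiIiIiIiIiJmaqqqqqph4iIiIiIiIiIiIiIiIiIiIiImZmqqqqYdYiIiIiIiIiIiIiIiIiIiIiIiJmZmZmHZIiIiIiIiIiIiIiIiIiIiIiIiIiZmZh2VIiIiIiIiIiIiIiIiIiIiIiIiIiIiId2VIiIiIiIiIiIiIiIiIiIiIiIiIiIh3dmVoiIiIiIiIiIiIiIiIiIiIiIiIiHd3ZmZpiIiIiIiIiIiIiIiIiIiIiIiHd3d3Zmd5iIiIiIiIiIiIiIiIiIiIh3d3d3d3d3eKiIiIiIiIiIiIiIiIiId3d3d3d3d3d3eKiIiIiIiIiIiIiIiId3d3d3d3d3d3d3iJiIiIiIiIiIiIiId3d3d3d3d3d3d3d4iJiIiIiIiIiIiIh3d3d3d3d3d3d3d3d4iIiIiIiIiIiIiHd3d3d3d3d3d3d3d3d4iIiIiIiIiIiIh3d3d3d3d3d3d3d3d3d4iIiIiIiIiIiHd3d3d3d3d3d3d3d3d3d3iIiIiIiIiIh3d3d3d3d3d3d3d3d3d3d3eIiIiIiIiId3d3d3d3d3d3d3d3d3d3d3eIiIiIiIiHd3d3d3d3d3d3d3d3d3d3d3iIiIiIiId3d3d3d3d3d3d3d3d3d3d3d4iIiIiIiHd3d3d3d3d3d3d3d3d3d3d3eIiIiIiIh3d3d3d3d3d3d3d3d3d3d3d4iIiIiIiId3d3d3d3d3d3d3d3d3d3d3d4iIiIiIiHd3d3d3d3d3d3d3d3d3d3d3eIiIiIiIh3d3d3d3d3d3d3d3d3d3d3d3iIiIiIiId3d3d3d3d3d3d3d3d3d3d3d4iIiIiIiHd3d3d3d3d3d3d3d3d3d3d3d4iIiIiaiHd3d3d3d3d3d3d3d3d3d3d3eIiIiImeiHd3d3d3d3d3d3d3d3d3d3d3eIiIiJmfuHd3d3d3d3d3d3d3d3d3d3d3eIiIiZmv6Hd3d3d3d3d3d3d3d3d3d3d3eIiIiZqu+Xd3d3d3d3d3d3d3d3d3d3d3iIiImZq++Yd3d3d3d3d3d3d3d3d3d3d3iIiImau++od3d3d3d3d3d3d3d3d3d3d3iIiJmqvO+od3d3d3d3d3d3d3d3d3d3d3eIiJmrvO+Xd3d3d3d3d3d3d3d3d3d3d3eIiJqrzA=="/>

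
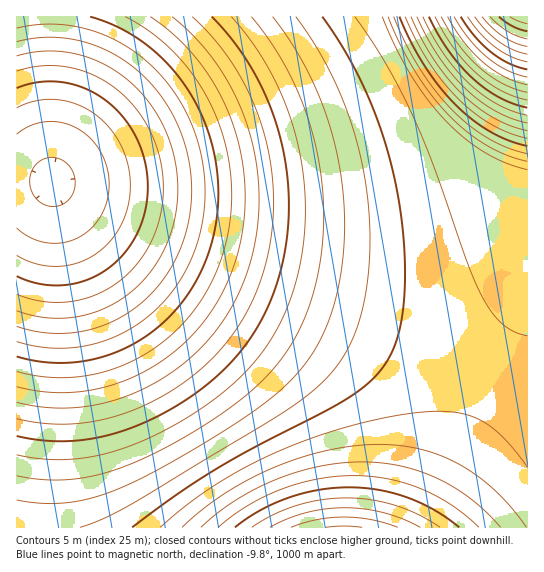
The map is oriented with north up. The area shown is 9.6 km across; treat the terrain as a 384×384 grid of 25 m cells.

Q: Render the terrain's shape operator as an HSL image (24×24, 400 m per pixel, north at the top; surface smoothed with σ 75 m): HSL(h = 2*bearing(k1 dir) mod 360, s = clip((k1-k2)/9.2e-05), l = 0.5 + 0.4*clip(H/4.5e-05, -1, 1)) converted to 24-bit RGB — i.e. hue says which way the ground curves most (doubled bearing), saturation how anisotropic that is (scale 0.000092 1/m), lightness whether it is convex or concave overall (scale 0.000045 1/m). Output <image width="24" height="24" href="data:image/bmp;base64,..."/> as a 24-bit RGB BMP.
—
<image width="24" height="24" href="data:image/bmp;base64,Qk32BgAAAAAAADYAAAAoAAAAGAAAABgAAAABABgAAAAAAMAGAAATCwAAEwsAAAAAAAAAAAAAd3yLdXqLdHiLcniMcXmMb3uMboCNboeObpCQbpKJcJSBcpd4eJlzhZpzkptzm5dwm4hsmnhnl2ljlGBjkV9qjmBwi2J1iGZ5dnyLdXqLdHiLc3iLcnmKcnuKcYCJcYaJcYqFcIt9b450cpFtfZNsiJVplJdnl45kloFilHVgkmpekGFejV9jimJqiGVwhml1dnuLdXmLdHeKdHeKdHiJdHqHdH6GdYOEdIR/coZ2dIhweottgo5pi5BmkY5jkoZhkXxfkHNejmxfjGZgimNiiGVphmlvhW10dXqKdHiKdHaKdHWJdHWHdXeFd3qDeH6BeIB7eIJ1fIVygYhuh4pqjYtmjoZkjoBijnphjXRhjG9iimxkiGpnh2prhW5whHF1dHmJc3aJc3SIdXSHd3SGeHaEeneCe3p/fn17gIB3g4NzhoVwiYVsioRpjIFnjH1mjHlmi3ZminNoiHFqh3FthnFwhHNzg3V3c3iIcnSHc3KHdnOGeXSFfHWEfnaCgXiBgHl7gnp3hHx1hn5yiH9vin9ti35si3xri3prinhsiXdtiHZvhnZyhXZ0hHd3g3l5cXaFcXKFc3GFd3KEenKEfnODgXWDg3aAg3Z8hHZ3hXh1h3pziXtyinxxi3xwi3twintwiXpxiHpyh3p0hnp2hXp4hHt6g3x7cHWDcHGCc3CCd3CCe3GCf3KCg3ODhHR/hHV8hnV4h3R1iXd0inlzi3pzi3tzi3xzinx0iXx1iHx2h3x4hn15hX16g358g359b3N/b29/cm9/dm9/enCAf3CBgnGAg3J+hXN7h3R4iHR2inV0i3h1i3p1i3x2i312in13iX54iH55h396hn97hX98hH99g39+bXF8bW18cW18dW18eW59fm9/gHB9gnF7hXJ5h3N3iHR1inZ1i3h1i3t2i313i354in95iYB6iIB7h4B8hoB8hYB9hIB+g4B+bG94bGx4cGx4dGx5eG16fG57fm95gXB4g3F2hnJ1iHR0ind1i3p2jHx3jH54i4B5i4F6ioF7iYJ8h4J8hoJ9hYF+hIF+g4F+a211a2p0bmp1cmt2d2x3eW13fG52f3B1gnF0hXJyh3Vzinl0i3x2jH53jIB4jIF5i4J6ioN7iYN8iIN9hoN9hYJ+hIJ+g4F/amtxamlxbWlycGpzdGt0d2xzem5yfW9xgHBwhHRyh3hziXt0i352jIB3jIJ4jIN6i4R7ioR7iYR8iIR9h4R9hYN+hIN+g4J/aWluaWhua2hvb2lwcmpwdGxwd21ve29vf3Nwg3dyhntziX50ioF2jIN3jIV4jIZ6i4Z7ioZ7iYZ8iIV9h4V+hYR+hIN+g4J/aGhsaWdsamdtbWhub2pucmxtdm5tenJvfnZwgnpxhX5ziIF0ioR1i4Z3jId4jIh5i4h7i4h7iYd8iIZ9h4Z+hoV+hIR+g4N/aGdraGdraWdrbGhsbmpscGxsdHBteXRvfXlwgX1xhYFziIR0iod1i4l3jIp4jIp5jIp7i4l7iol8iIh9h4Z9hoV+hYR+g4N/aGdqaGZqaGdqamlrbGtrcG5sdHJueHdvfXxwgYByhYRziIh0iop1i4x3jIx4jIx5i4x7iot7iYp8iIh9h4d+hoV9hmpabEMUaWdraGdraGdraWlra2xsbnBtcnRudnhven1wfoFygoVzhYh0h4p2iIx3iYx4iYx6iYx7iYt8iIp8h4h9iHJtVAUGXxYAp3w5amdsaGdsaGhsaWtsa25ubXFtcHVuc3lvd35xe4JyfoZzgYh0hIt2hox3h4x5h4x6h4x7h4t8hol8iF5nMwAQoDk1p5x+qqd/a2huaWhuaGluam1vbHBwbXNwbndvcXtwdX9xeINyfIZzf4l1gYt2g4x3hIx5hYx6hYt7hYp8iGxwMwAdo09cpZN/qp1/rqt/bGlxamlwaWtxa29ybHNzbXZzb3lycH1ycoFxdYRzeYd0fIp1fot2gIx4gox5g4x6hIt7hIl7OAAulzZsoYmAp5GArp6AtK+Abmp0a2pza210a3F1bXZ3bnl3b3x2cX91coN0c4Zzdoh0eYp2fIx3fox4gIx5gYx6got7fjd+TwBKnIKDooWBqY2As52Bu7WCb2t3bGt3bG93bXN4bnh6b3x7cH96cYJ5c4V4dId3dYl2d4t2eox3fIx5fox6gIt7gIp7KgAzmWaSm4OKooKGrIeBuJuCxbyFcW17bW17bXB7bnV8b3p9cH9/cYJ+coR9c4Z7dIl6dop5d4t4eIx4e4x5fYx6fot7cFSFJQA1lYaSm4SSooOQroOIv5WE08WL"/>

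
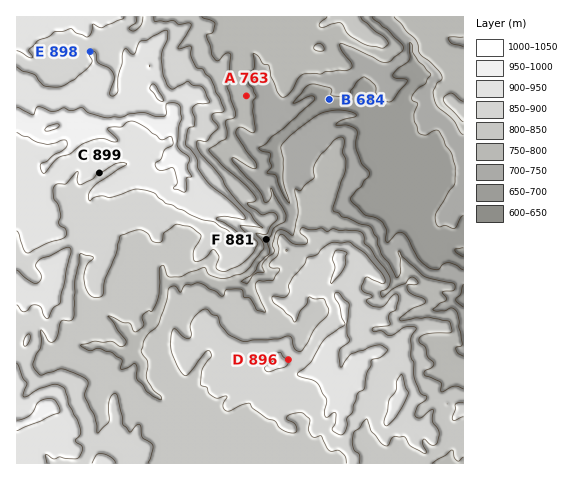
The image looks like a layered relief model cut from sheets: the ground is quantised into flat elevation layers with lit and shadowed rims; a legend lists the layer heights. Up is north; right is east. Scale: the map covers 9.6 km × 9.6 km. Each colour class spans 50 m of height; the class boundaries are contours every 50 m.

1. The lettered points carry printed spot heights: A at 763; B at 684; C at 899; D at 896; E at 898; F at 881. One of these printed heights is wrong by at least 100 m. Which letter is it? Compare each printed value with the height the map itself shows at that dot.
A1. F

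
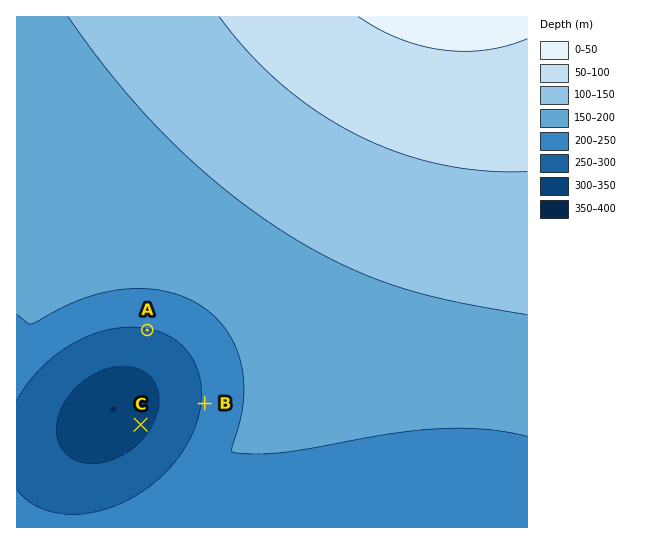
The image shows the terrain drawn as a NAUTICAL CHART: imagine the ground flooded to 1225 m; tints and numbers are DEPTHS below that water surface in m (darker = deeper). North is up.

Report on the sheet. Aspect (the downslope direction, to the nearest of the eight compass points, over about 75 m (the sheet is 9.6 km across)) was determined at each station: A S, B W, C NW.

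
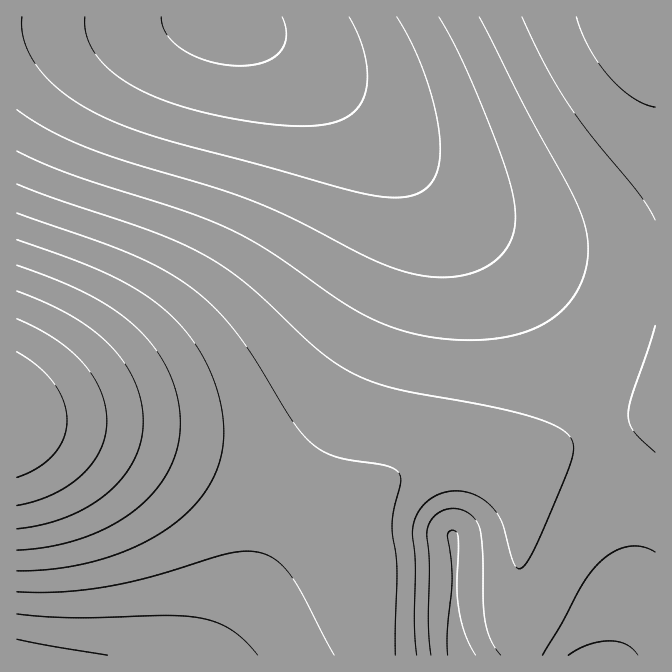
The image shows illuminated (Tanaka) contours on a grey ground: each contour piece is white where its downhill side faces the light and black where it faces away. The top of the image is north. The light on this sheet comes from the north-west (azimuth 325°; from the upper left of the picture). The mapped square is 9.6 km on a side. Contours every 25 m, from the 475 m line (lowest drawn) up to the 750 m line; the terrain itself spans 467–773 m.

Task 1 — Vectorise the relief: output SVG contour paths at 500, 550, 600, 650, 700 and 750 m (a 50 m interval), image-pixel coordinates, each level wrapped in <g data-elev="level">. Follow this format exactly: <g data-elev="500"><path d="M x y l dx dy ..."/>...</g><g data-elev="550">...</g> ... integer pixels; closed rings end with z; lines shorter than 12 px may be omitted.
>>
<g data-elev="500"><path d="M349 17l11 21 6 24 1 20-4 16-8 13-13 9-17 4-23 2-40-3-48-8-40-11-33-14-25-15-18-18-11-20-2-10 0-10"/></g><g data-elev="550"><path d="M448 655l-1-25 5-52-1-20-4-23 2-3 3-2 4 2 2 5-1 51 3 26 6 23 10 18"/><path d="M568 655l21-10 21-4 9 1 8 3 11 10"/><path d="M439 17l22 41 27 64 20 53 7 33-1 24-4 10-6 10-8 8-9 7-23 8-17 2-19 0-18-4-20-6-28-12-72-38-36-16-40-14-94-28-42-15-33-16-28-18"/></g><g data-elev="600"><path d="M417 655l-3-31 1-62-3-30 3-12 5-11 12-11 15-6 17-1 16 6 10 8 9 12 5 10 10 36 3 5 5 0 6-8 9-16 32-77 5-20-2-7-3-5-15-10-29-10-41-10-84-15-22-6-18-7-18-10-18-13-76-69-21-16-22-14-24-12-27-11-99-33-38-15"/><path d="M17 614l51 4 99-3 32 3 16 4 15 7 14 11 14 15"/><path d="M655 326l-24 71-3 18 2 8 4 9 21 20"/><path d="M522 17l22 46 23 39 25 35 47 56 16 27"/></g><g data-elev="650"><path d="M17 571l40-2 40-8 37-13 31-18 26-22 18-23 11-25 4-28-4-32-11-32-18-30-22-25-26-20-31-17-37-16-58-20"/></g><g data-elev="700"><path d="M17 529l25-4 25-8 21-11 19-13 15-15 12-18 7-18 2-20-2-20-6-20-10-19-15-18-17-15-21-14-25-13-30-12"/></g><g data-elev="750"><path d="M17 477l20-9 17-13 10-17 3-18-3-18-10-19-16-16-21-15"/></g>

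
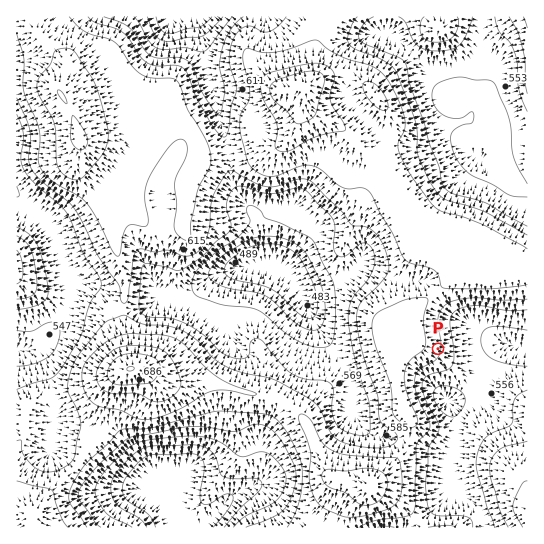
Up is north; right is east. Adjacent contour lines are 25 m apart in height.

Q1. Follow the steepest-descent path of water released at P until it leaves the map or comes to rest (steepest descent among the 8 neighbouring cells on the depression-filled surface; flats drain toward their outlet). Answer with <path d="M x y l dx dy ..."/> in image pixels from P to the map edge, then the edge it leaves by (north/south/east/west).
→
<path d="M438 349l43 0 4-3 33 0 1 1 4 0 0 2 4 0"/>
exit: east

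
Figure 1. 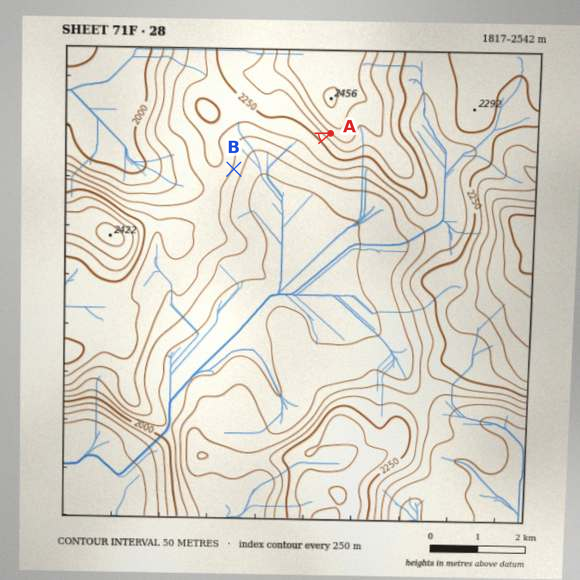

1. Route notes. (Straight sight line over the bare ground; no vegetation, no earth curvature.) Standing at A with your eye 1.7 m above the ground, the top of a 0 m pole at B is visible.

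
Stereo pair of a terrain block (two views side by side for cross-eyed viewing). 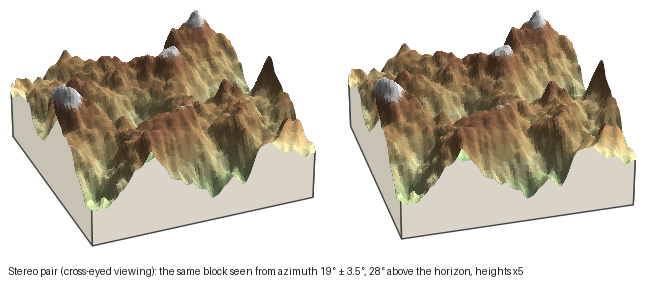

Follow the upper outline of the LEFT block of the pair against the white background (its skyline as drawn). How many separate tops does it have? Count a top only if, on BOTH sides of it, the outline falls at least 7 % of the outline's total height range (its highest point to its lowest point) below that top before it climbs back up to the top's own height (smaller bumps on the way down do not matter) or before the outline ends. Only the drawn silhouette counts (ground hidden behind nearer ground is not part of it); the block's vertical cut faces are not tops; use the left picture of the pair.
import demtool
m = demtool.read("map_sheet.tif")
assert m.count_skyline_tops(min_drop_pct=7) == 3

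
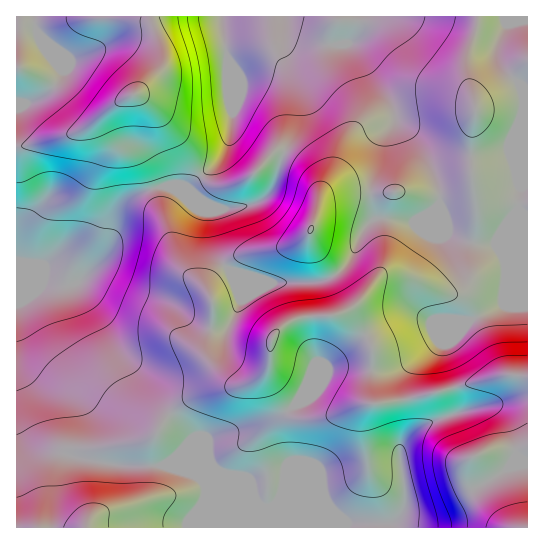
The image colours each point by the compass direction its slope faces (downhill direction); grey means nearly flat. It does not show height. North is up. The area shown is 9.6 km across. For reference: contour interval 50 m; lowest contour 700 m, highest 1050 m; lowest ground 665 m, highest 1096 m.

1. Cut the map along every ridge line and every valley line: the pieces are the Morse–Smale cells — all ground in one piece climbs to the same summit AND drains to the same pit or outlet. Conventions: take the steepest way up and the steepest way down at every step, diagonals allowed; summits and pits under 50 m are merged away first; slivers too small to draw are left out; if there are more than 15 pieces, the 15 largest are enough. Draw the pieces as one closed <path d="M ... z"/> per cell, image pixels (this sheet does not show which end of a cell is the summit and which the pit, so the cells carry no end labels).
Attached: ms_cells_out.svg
<path d="M527 16l-243 1 3 14 10 9 29 5 25-1 8 7 28 43 8 19 0 5-14 21-10 47 0 15 4 18-11 10-13 30-13 14-12 7-12 3-47 0-36-11-6-7-10 10-7 12 0 6 4 8 0 22-5 22 1 14 7 10 14 12 15 4-30 4-28 12-22 20-12 20 1 24 28 3 14 7 9 8 1 14-2 4 0 27 325-1z"/><path d="M283 152l-9 0-23 24-16 8-20 1-14-9-12 12-28-1-27 9-17 15-4 8-4 23-6 15-28 27-16 1-16-4-27-11 0 113 13 42 17 19 11 7 24 8 36 6 34 0 1-24 12-20 14-14 24-14 17-5 25-3-10-1-11-7-14-15-2-7 0-10 5-22 0-22-4-8 0-6 16-22-5-7-7-16-3-29-16-8-10-10 36 14 35-5 8-4 9-9z"/><path d="M222 16l-205 0-1 130 13-1 49-13 12-7 29-24 18-6 9 5 14 14 24 31 12 24 6 6 9-7 12-13 6-14 3-14 0-20-4-12-1-14 1-24z"/><path d="M283 16l-60 0 0 13 4 26 15 24 23-7 9 0 4 1 10 12 5 18 0 15-2 16-7 19 15 8 14 16 6 13-2 20-9 25-7 6-19 7-32 4-15 5-10 9 6 6 36 11 47 0 20-7 14-13 16-34 11-10-4-18 0-15 10-47 12-17 2-9-8-19-28-43-8-7-25 1-29-5-10-9z"/><path d="M137 95l-18 6-29 24-12 7-62 15 0 122 2 2 25 10 16 4 12 0 7-2 27-30 8-34 13-18 28-13 35 0 12-13-17-30-24-31-14-14z"/><path d="M17 384l0 144 69 0 5-9 4-3 16-7 27-6 11-9 3-9-1-20-34 0-36-6-24-8-11-7-17-19z"/><path d="M286 153l-3 2-12 36-9 9-8 4-35 5-35-12 9 8 16 8 3 29 7 16 6 7 13-9 19-5 30-4 14-6 7-6 9-25 0-25-6-12-12-12z"/><path d="M229 60l-2 21 1 14 4 12-1 28-11 24-19 16 14 10 15 0 9-2 12-7 23-24 9 0 5-9 5-25 0-15-4-16-11-14-13-1-23 7z"/><path d="M166 465l-14 1-1 25-8 9-40 12-12 7-4 8 115 1 1-27 2-4-1-14-9-8-8-4z"/>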